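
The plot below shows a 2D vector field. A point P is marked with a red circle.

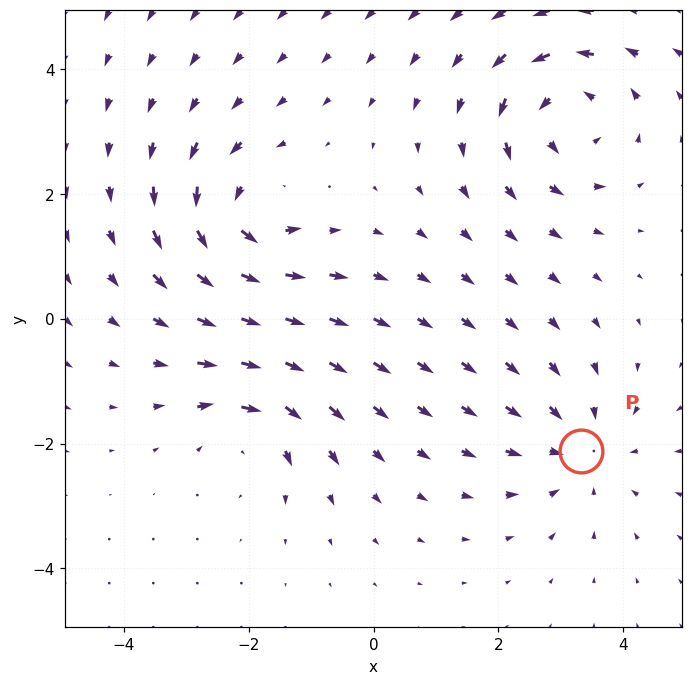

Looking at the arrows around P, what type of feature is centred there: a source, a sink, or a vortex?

At P (3.3, -2.1) the arrows converge inward. Divergence about -4, curl ≈0 — negative divergence with near-zero curl is a sink.

sink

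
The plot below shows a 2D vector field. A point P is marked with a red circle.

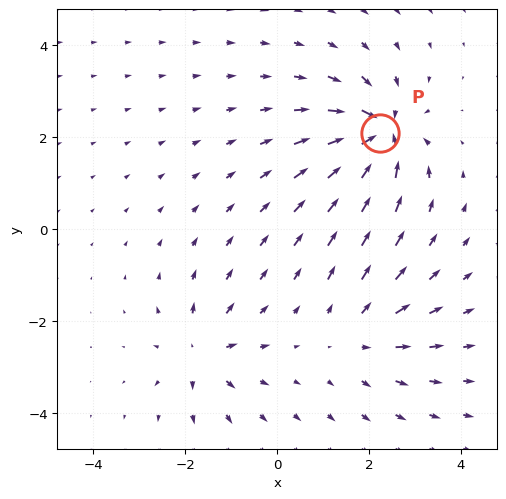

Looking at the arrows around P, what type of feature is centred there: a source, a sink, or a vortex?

sink

At P (2.2, 2.1) the arrows converge inward. Divergence about -7, curl ≈0 — negative divergence with near-zero curl is a sink.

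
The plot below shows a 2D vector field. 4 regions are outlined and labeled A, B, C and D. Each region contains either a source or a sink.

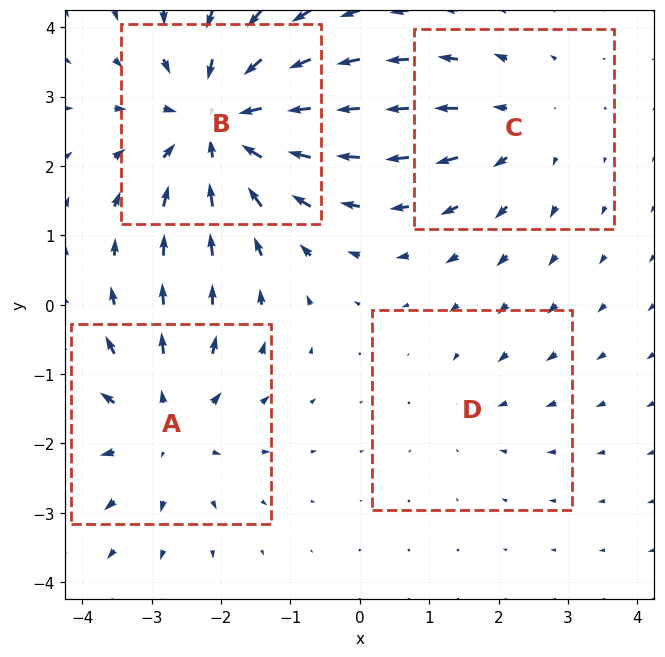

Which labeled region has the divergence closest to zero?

D

Divergence at each region's feature centre — A: about +4, B: about -6, C: about +3, D: about -2. Region D is closest to zero.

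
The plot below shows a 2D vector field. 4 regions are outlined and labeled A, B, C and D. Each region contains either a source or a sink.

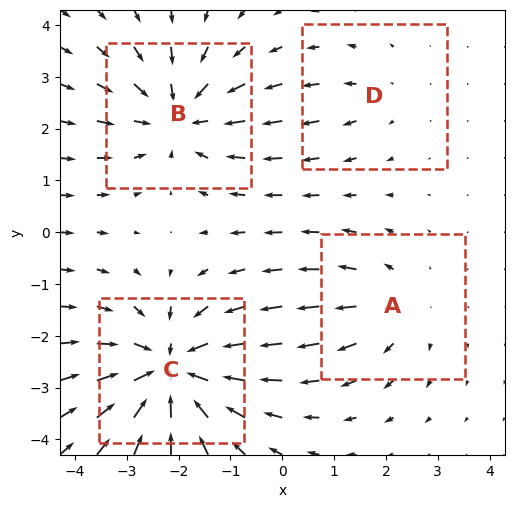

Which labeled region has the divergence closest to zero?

D

Divergence at each region's feature centre — A: about +3, B: about -5, C: about -6, D: about +2. Region D is closest to zero.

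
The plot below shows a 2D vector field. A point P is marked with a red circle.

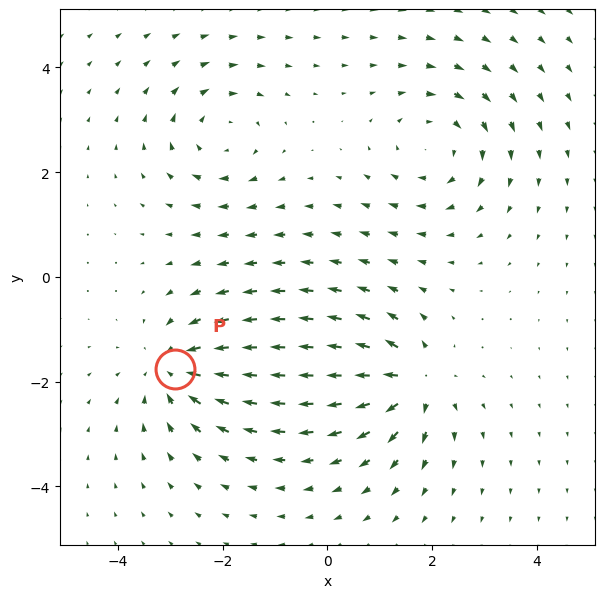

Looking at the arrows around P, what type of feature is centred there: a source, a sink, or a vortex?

At P (-2.9, -1.8) the arrows converge inward. Divergence about -4, curl ≈0 — negative divergence with near-zero curl is a sink.

sink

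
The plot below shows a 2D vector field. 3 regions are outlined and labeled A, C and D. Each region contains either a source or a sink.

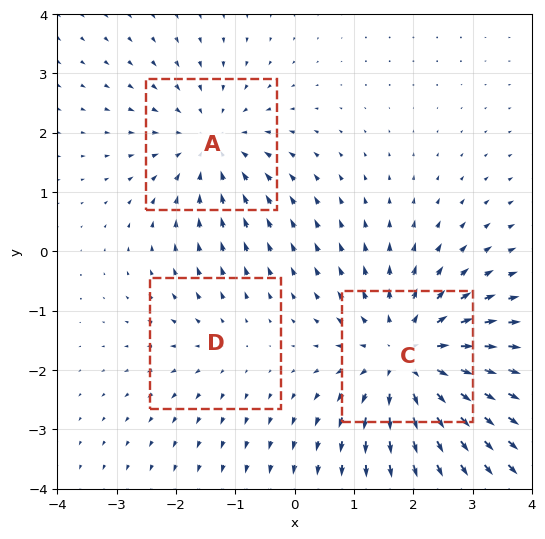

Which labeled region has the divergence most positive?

C

Divergence at each region's feature centre — A: about -3, C: about +4, D: about +2. Region C is most positive.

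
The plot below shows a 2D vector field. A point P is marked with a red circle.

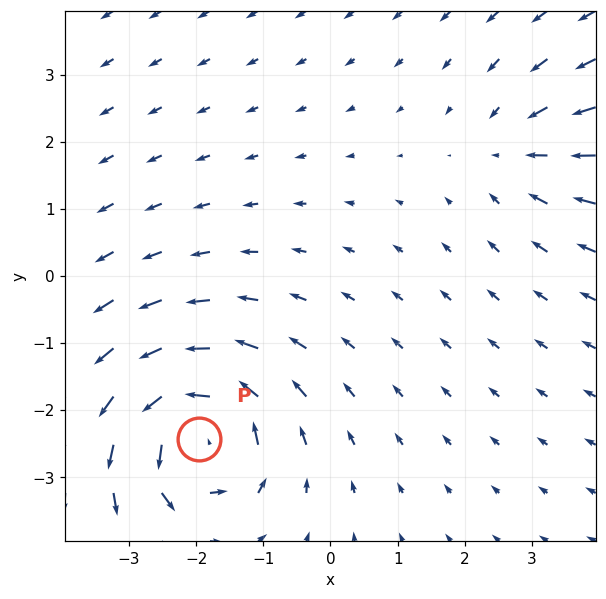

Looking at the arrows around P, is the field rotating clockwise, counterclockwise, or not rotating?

Near P at (-2.0, -2.4) the arrows circulate counterclockwise. The curl (z-component) there is about +6; positive curl means counterclockwise rotation.

counterclockwise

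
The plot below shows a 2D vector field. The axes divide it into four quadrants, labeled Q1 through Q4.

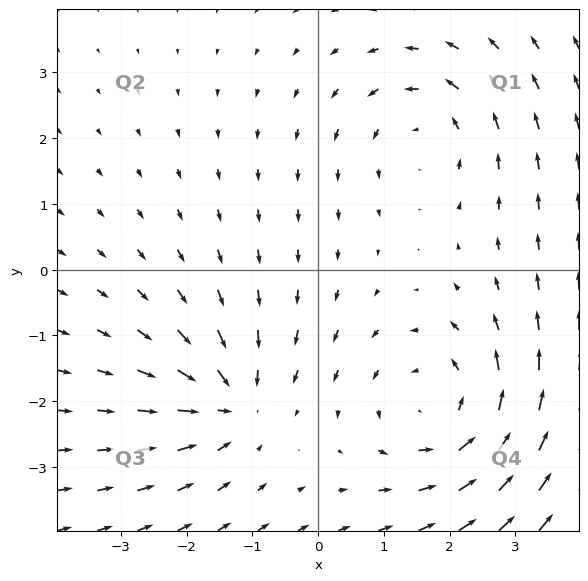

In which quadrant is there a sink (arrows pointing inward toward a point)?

Q3

The sink sits at approximately (-1.3, -2.0), which lies in quadrant Q3. The divergence there is about -4, negative as expected for a sink.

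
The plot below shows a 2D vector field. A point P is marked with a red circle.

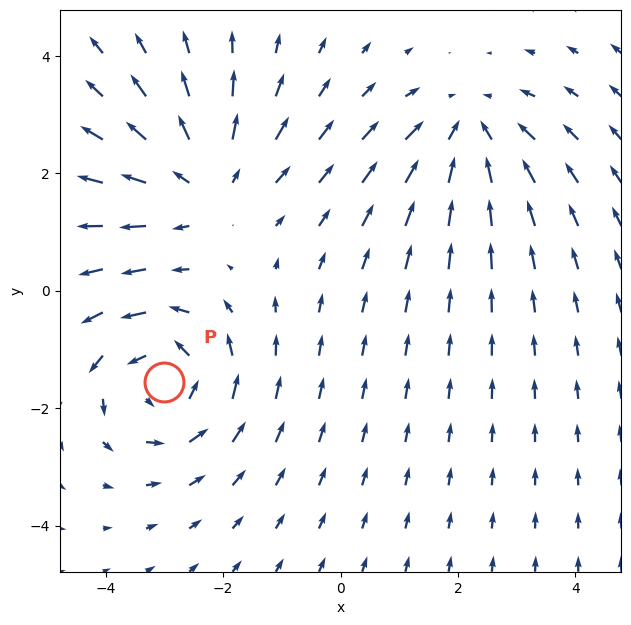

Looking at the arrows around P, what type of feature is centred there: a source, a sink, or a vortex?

At P (-3.0, -1.6) the arrows circulate counterclockwise. Divergence ≈0, curl about +5 — near-zero divergence with nonzero curl is a vortex.

vortex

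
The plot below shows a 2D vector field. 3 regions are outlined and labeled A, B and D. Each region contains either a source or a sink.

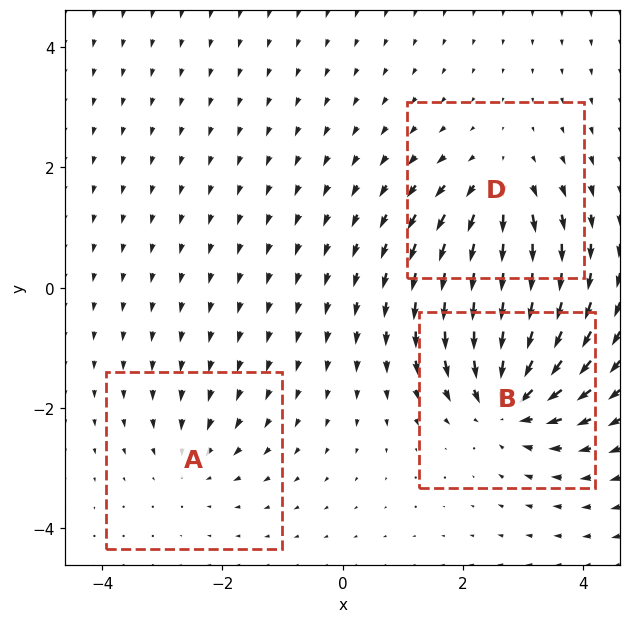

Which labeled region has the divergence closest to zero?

A

Divergence at each region's feature centre — A: about -3, B: about -6, D: about +4. Region A is closest to zero.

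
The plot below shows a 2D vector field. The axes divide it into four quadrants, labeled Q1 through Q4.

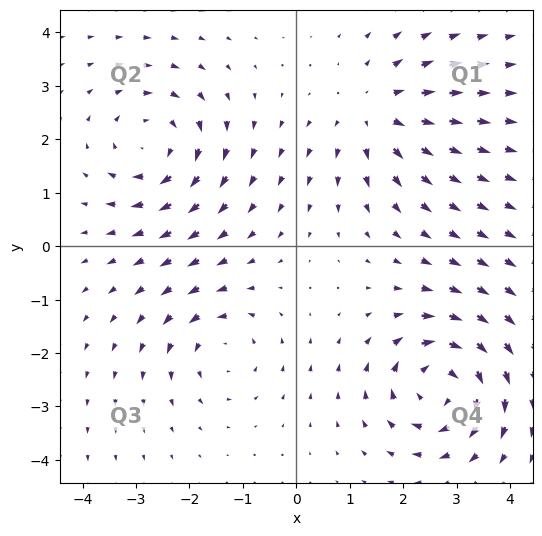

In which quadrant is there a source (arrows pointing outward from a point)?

Q1

The source sits at approximately (1.5, 2.5), which lies in quadrant Q1. The divergence there is about +3, positive as expected for a source.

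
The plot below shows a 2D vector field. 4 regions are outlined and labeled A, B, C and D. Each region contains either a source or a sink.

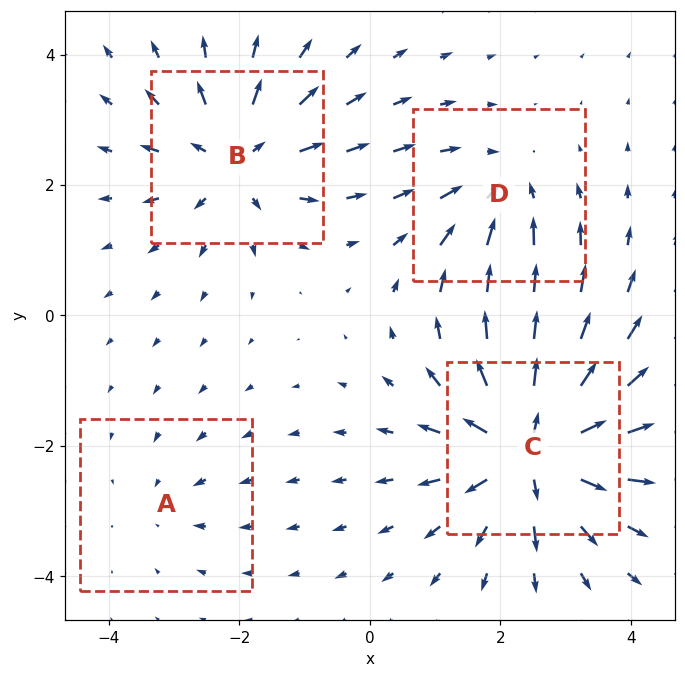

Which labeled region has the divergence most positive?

C

Divergence at each region's feature centre — A: about -2, B: about +5, C: about +8, D: about -4. Region C is most positive.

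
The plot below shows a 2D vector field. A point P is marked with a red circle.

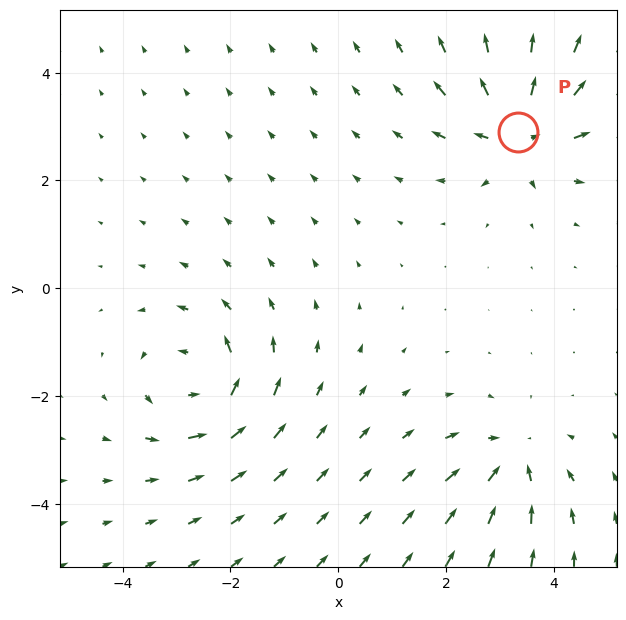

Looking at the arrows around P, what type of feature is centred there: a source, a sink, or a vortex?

source

At P (3.3, 2.9) the arrows spread outward. Divergence about +4, curl ≈0 — positive divergence with near-zero curl is a source.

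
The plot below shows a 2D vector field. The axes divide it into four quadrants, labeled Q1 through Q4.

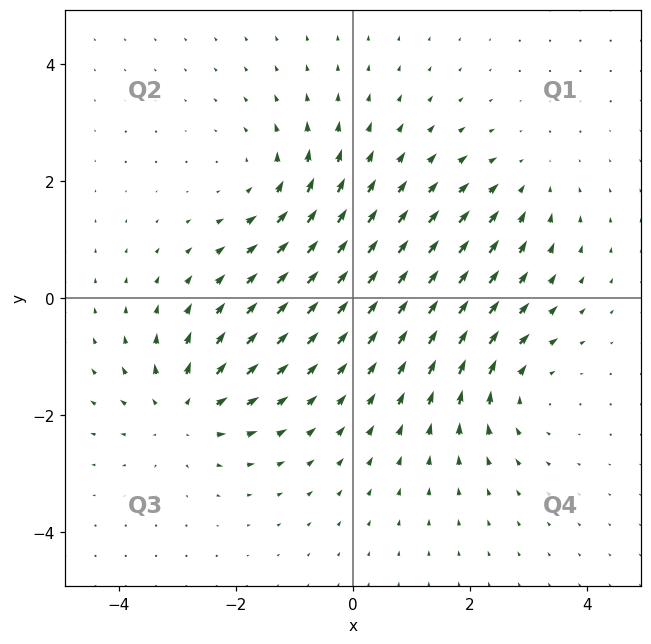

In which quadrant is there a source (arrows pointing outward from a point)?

The source sits at approximately (-2.9, -1.9), which lies in quadrant Q3. The divergence there is about +5, positive as expected for a source.

Q3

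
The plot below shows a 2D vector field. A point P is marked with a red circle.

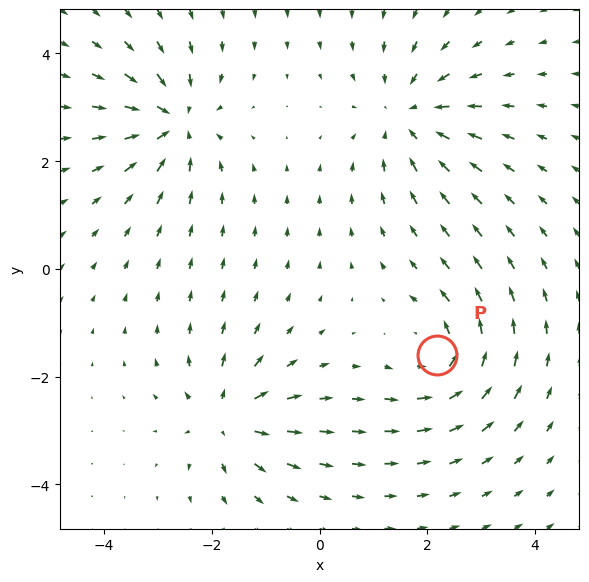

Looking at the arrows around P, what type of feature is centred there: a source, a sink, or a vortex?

vortex

At P (2.2, -1.6) the arrows circulate counterclockwise. Divergence ≈0, curl about +5 — near-zero divergence with nonzero curl is a vortex.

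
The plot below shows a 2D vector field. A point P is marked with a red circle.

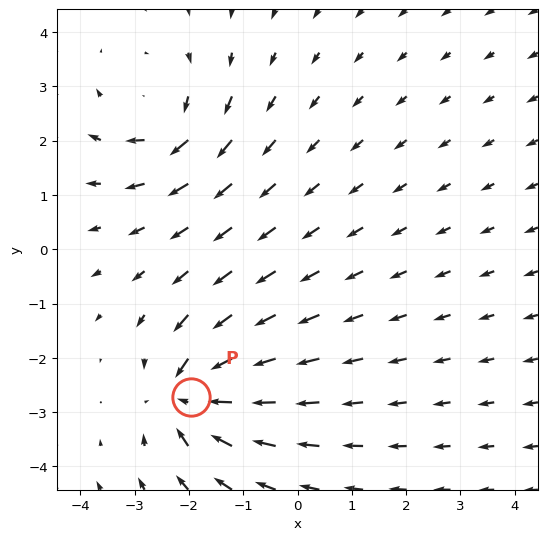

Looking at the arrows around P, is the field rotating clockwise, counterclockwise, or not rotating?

Near P at (-2.0, -2.7) the arrows show no circulation. The curl there is ≈0.

not rotating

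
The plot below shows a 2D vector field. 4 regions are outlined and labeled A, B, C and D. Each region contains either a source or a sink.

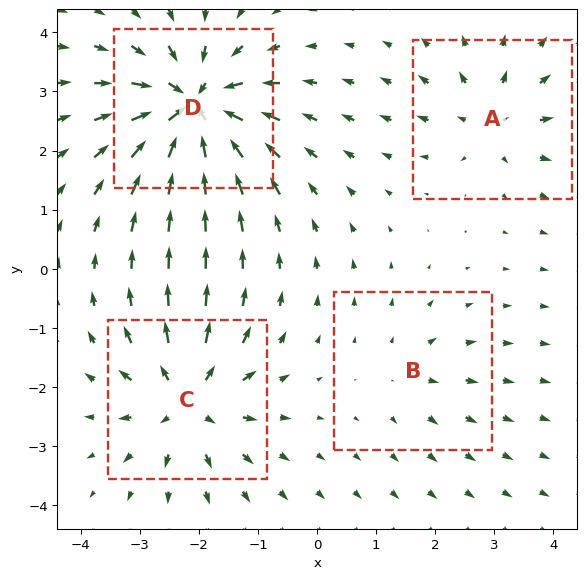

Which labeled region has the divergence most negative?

Divergence at each region's feature centre — A: about +4, B: about +3, C: about +6, D: about -9. Region D is most negative.

D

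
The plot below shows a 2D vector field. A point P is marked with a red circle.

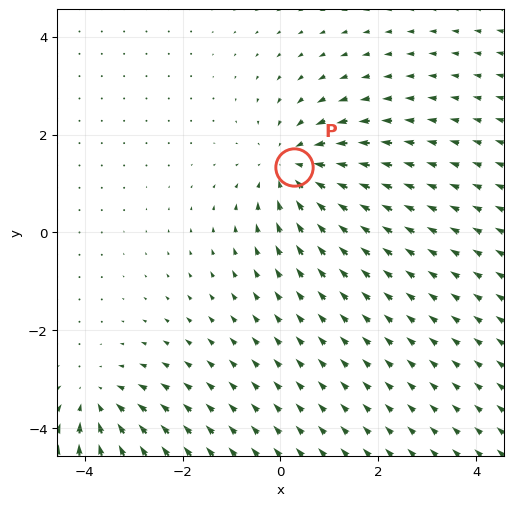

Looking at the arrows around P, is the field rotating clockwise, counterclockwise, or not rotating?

not rotating

Near P at (0.3, 1.3) the arrows show no circulation. The curl there is ≈0.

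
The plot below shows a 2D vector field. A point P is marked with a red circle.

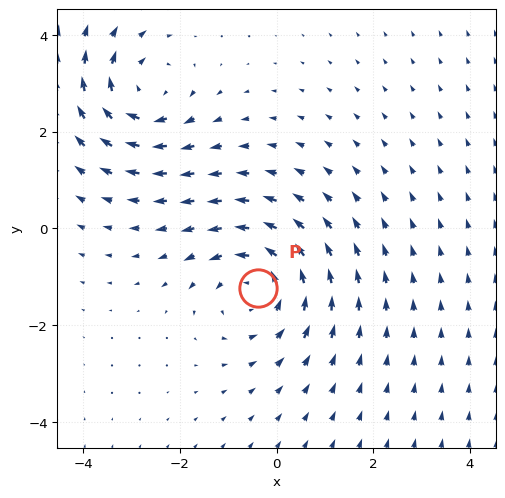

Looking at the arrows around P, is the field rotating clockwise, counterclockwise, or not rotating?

counterclockwise

Near P at (-0.4, -1.2) the arrows circulate counterclockwise. The curl (z-component) there is about +4; positive curl means counterclockwise rotation.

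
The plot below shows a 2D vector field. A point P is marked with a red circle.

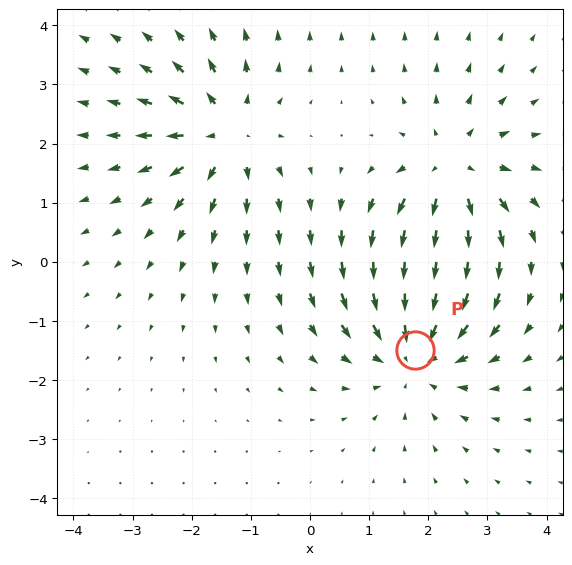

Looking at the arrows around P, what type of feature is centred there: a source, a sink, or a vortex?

At P (1.8, -1.5) the arrows converge inward. Divergence about -4, curl ≈0 — negative divergence with near-zero curl is a sink.

sink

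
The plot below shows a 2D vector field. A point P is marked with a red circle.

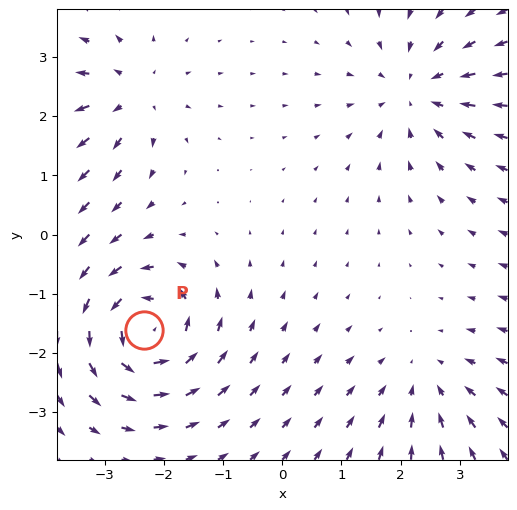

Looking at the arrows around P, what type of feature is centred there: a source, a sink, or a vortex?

vortex

At P (-2.3, -1.6) the arrows circulate counterclockwise. Divergence ≈0, curl about +6 — near-zero divergence with nonzero curl is a vortex.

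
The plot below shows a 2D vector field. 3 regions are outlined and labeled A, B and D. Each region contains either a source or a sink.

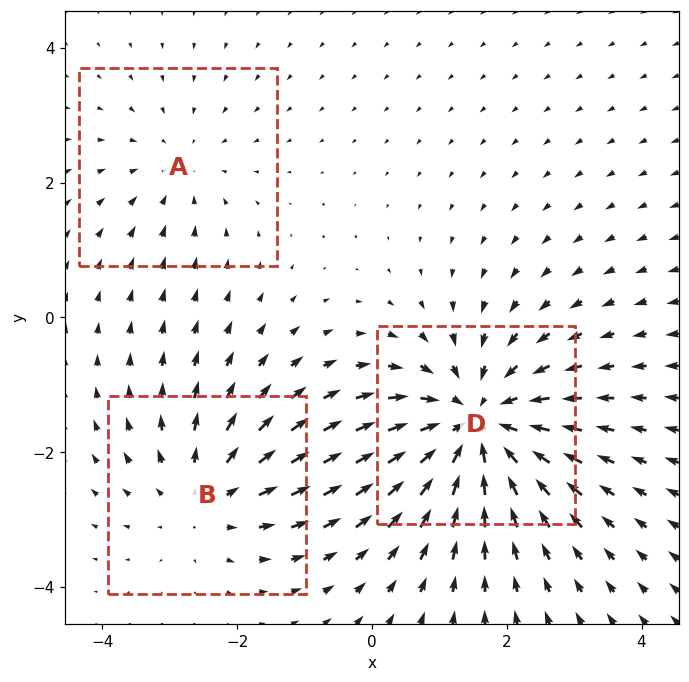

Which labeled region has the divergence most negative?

Divergence at each region's feature centre — A: about -2, B: about +3, D: about -5. Region D is most negative.

D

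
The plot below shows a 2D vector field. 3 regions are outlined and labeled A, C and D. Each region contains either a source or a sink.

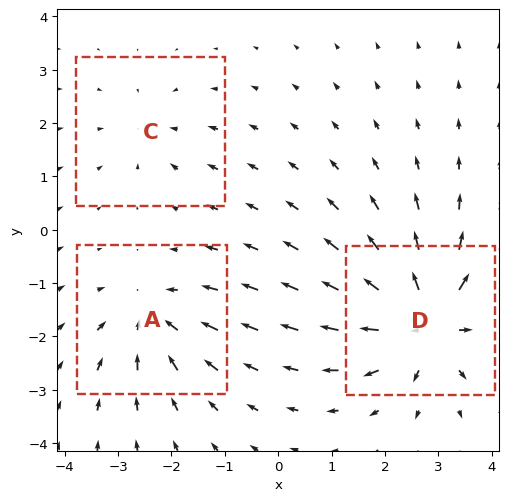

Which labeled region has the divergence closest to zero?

Divergence at each region's feature centre — A: about -3, C: about -2, D: about +5. Region C is closest to zero.

C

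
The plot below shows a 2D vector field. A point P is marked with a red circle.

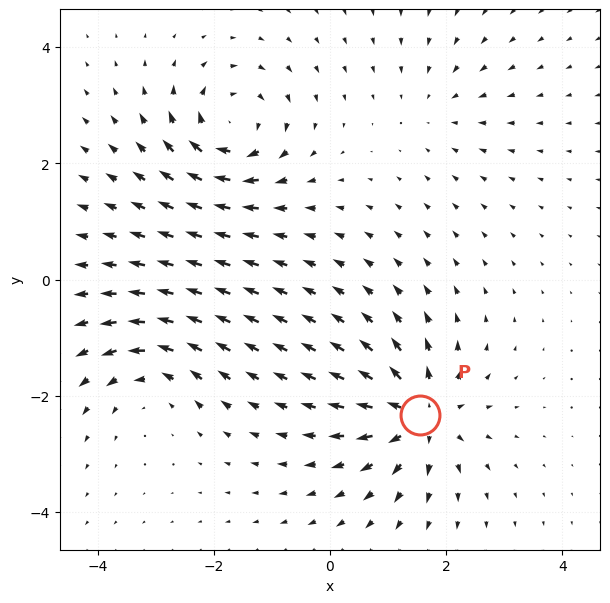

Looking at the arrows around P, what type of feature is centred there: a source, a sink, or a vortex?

At P (1.5, -2.3) the arrows spread outward. Divergence about +7, curl ≈0 — positive divergence with near-zero curl is a source.

source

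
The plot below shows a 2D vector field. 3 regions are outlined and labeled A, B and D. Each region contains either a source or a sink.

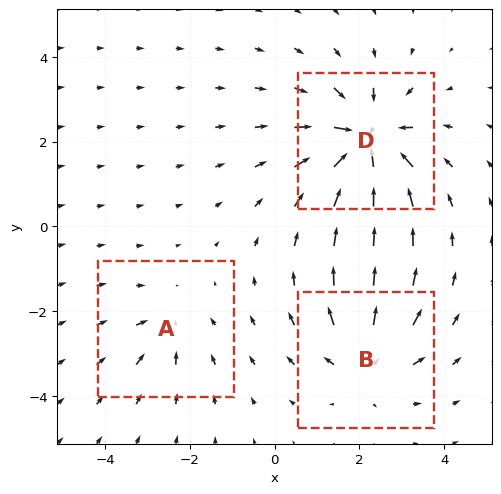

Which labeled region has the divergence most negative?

Divergence at each region's feature centre — A: about -2, B: about +4, D: about -6. Region D is most negative.

D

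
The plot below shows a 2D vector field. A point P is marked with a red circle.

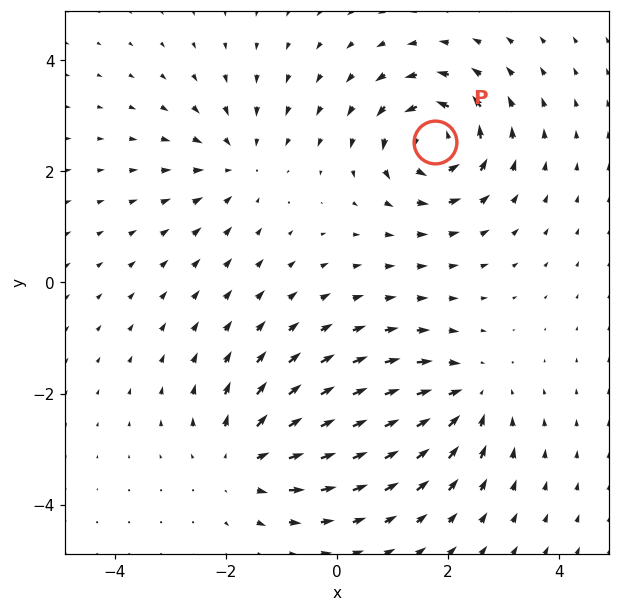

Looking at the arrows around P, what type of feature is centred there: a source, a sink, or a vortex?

At P (1.8, 2.5) the arrows circulate counterclockwise. Divergence ≈0, curl about +7 — near-zero divergence with nonzero curl is a vortex.

vortex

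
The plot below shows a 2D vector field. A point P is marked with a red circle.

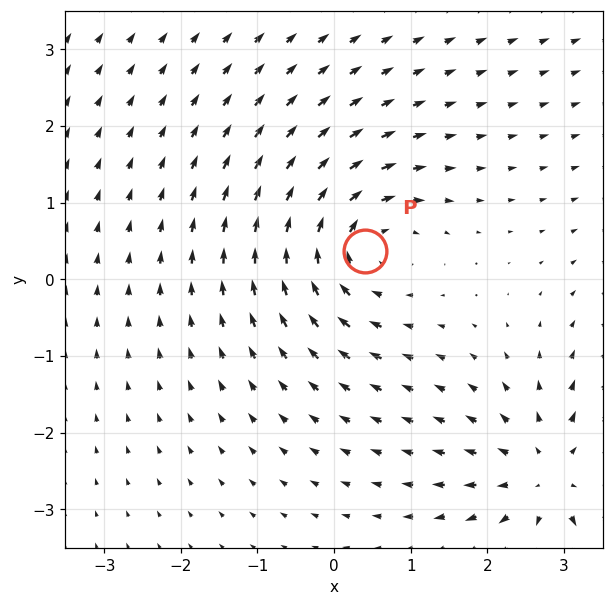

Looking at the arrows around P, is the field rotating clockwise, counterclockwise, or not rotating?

clockwise

Near P at (0.4, 0.4) the arrows circulate clockwise. The curl (z-component) there is about -4; negative curl means clockwise rotation.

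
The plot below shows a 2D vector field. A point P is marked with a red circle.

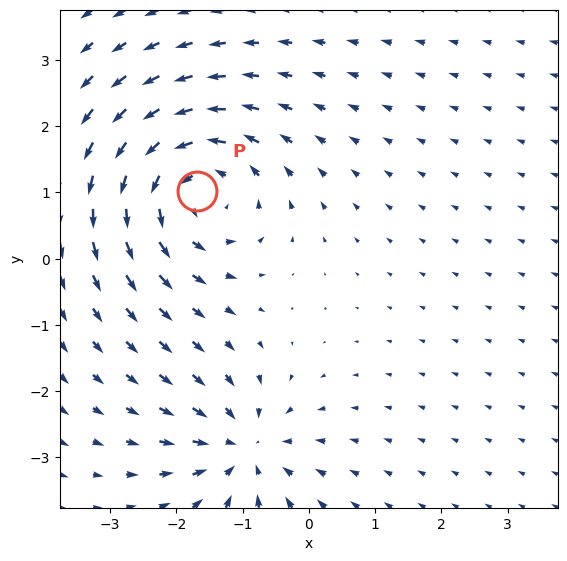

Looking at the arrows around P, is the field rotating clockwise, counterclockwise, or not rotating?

counterclockwise

Near P at (-1.7, 1.0) the arrows circulate counterclockwise. The curl (z-component) there is about +5; positive curl means counterclockwise rotation.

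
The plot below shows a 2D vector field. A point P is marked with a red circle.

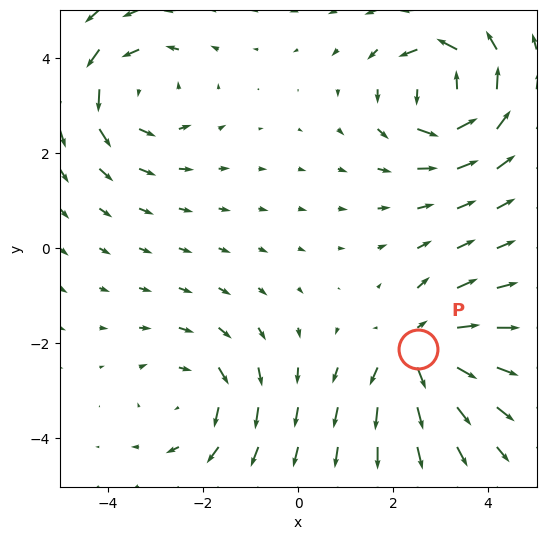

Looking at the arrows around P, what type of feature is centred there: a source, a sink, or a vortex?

At P (2.5, -2.1) the arrows spread outward. Divergence about +5, curl ≈0 — positive divergence with near-zero curl is a source.

source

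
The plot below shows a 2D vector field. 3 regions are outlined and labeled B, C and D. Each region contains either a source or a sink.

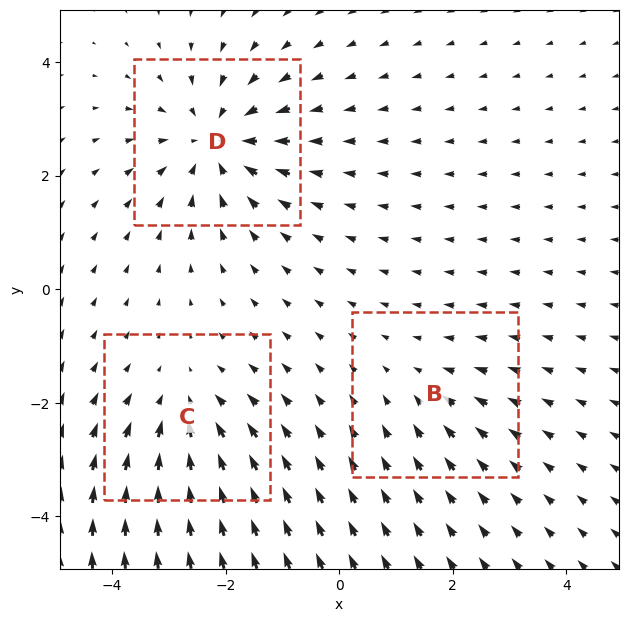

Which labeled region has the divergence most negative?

Divergence at each region's feature centre — B: about -2, C: about -3, D: about -4. Region D is most negative.

D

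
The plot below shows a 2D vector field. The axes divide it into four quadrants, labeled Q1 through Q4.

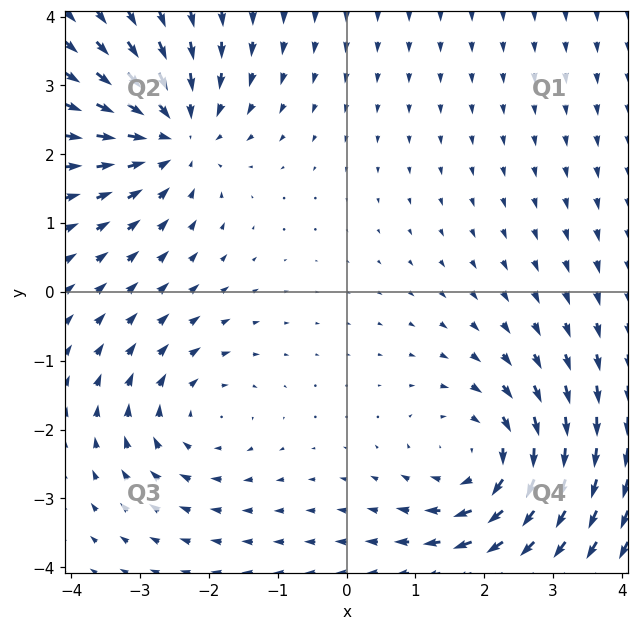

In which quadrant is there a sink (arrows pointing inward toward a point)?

Q2

The sink sits at approximately (-2.5, 2.3), which lies in quadrant Q2. The divergence there is about -4, negative as expected for a sink.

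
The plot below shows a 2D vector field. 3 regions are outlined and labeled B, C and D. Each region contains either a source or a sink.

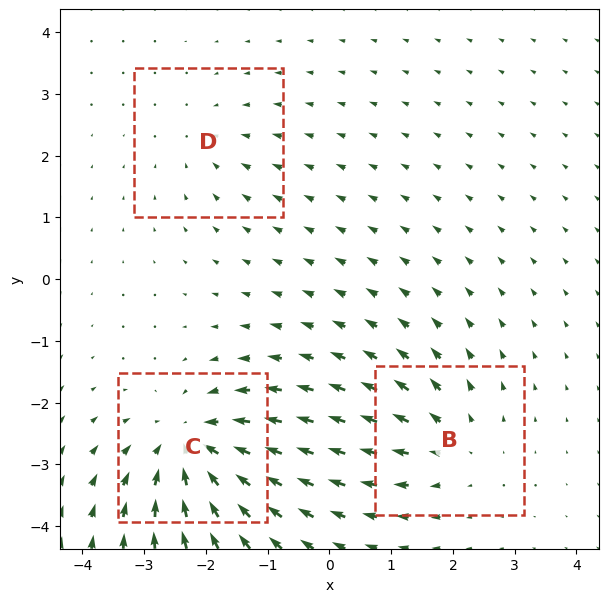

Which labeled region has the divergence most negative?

C

Divergence at each region's feature centre — B: about +3, C: about -5, D: about -2. Region C is most negative.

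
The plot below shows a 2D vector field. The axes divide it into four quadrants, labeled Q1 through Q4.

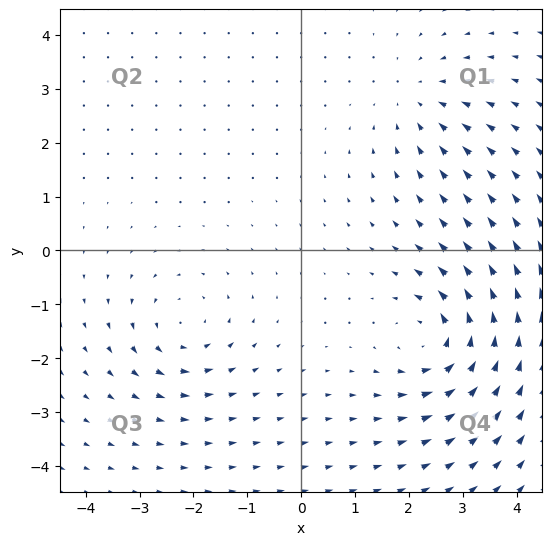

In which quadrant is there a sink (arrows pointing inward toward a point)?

Q1

The sink sits at approximately (2.2, 2.8), which lies in quadrant Q1. The divergence there is about -3, negative as expected for a sink.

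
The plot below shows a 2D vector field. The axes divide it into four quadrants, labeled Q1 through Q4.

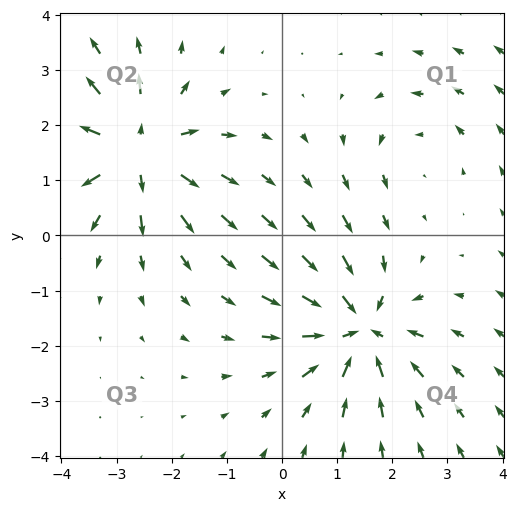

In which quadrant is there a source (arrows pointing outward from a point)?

The source sits at approximately (-2.6, 1.5), which lies in quadrant Q2. The divergence there is about +6, positive as expected for a source.

Q2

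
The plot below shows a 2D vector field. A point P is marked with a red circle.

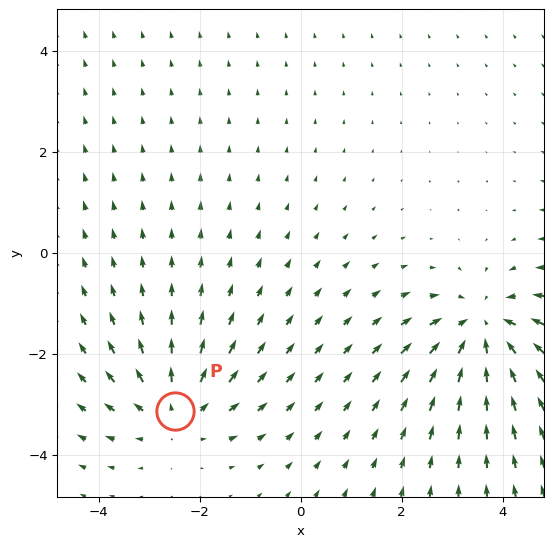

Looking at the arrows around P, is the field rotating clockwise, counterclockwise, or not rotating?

not rotating

Near P at (-2.5, -3.1) the arrows show no circulation. The curl there is ≈0.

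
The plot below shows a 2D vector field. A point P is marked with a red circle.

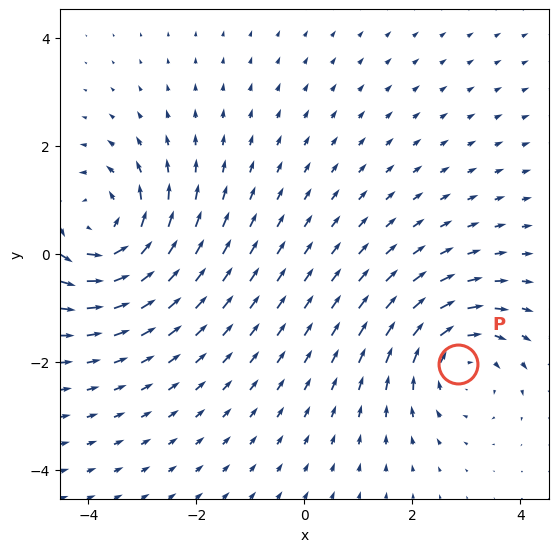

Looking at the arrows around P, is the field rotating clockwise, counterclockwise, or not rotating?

clockwise

Near P at (2.8, -2.0) the arrows circulate clockwise. The curl (z-component) there is about -4; negative curl means clockwise rotation.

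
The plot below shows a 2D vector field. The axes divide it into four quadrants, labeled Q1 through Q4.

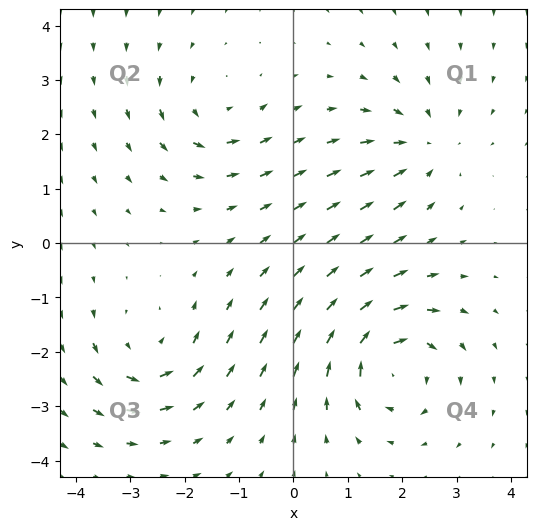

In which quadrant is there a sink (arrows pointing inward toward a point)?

Q1

The sink sits at approximately (2.4, 1.8), which lies in quadrant Q1. The divergence there is about -4, negative as expected for a sink.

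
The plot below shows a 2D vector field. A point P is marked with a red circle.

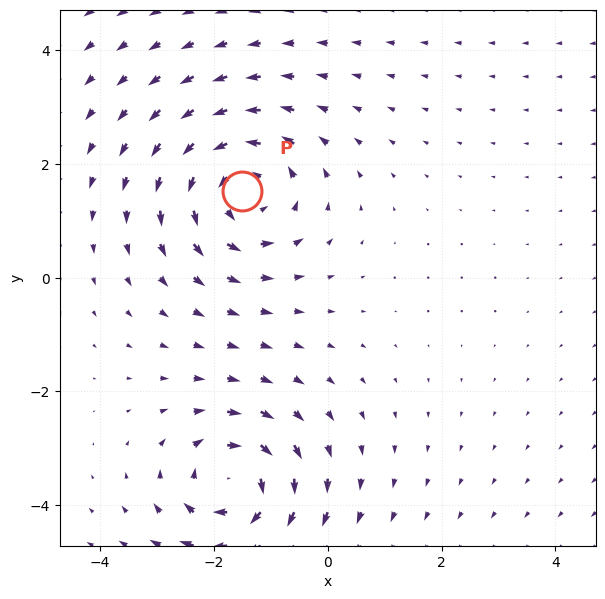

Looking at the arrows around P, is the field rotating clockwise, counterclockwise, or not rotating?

Near P at (-1.5, 1.5) the arrows circulate counterclockwise. The curl (z-component) there is about +3; positive curl means counterclockwise rotation.

counterclockwise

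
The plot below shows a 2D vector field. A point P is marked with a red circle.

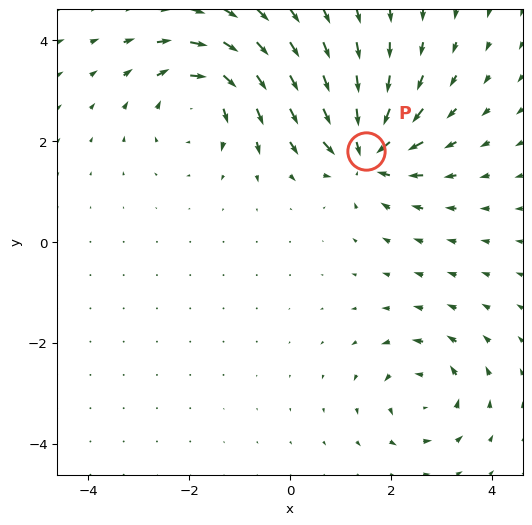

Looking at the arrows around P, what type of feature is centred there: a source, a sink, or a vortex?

At P (1.5, 1.8) the arrows converge inward. Divergence about -7, curl ≈0 — negative divergence with near-zero curl is a sink.

sink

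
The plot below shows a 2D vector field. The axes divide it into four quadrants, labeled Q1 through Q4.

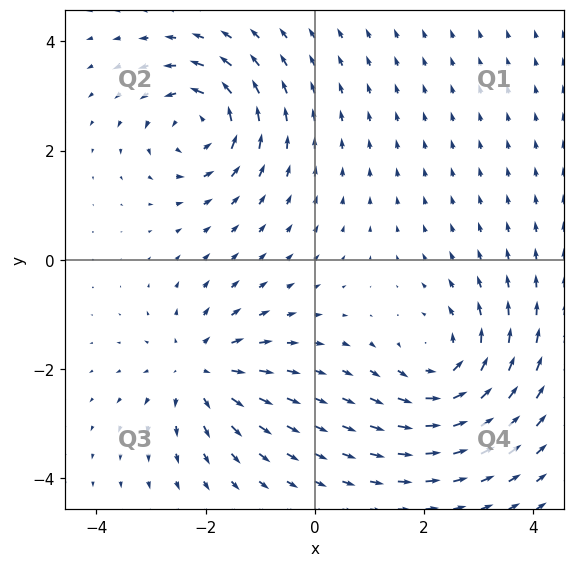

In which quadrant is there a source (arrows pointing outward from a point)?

The source sits at approximately (-2.1, -2.0), which lies in quadrant Q3. The divergence there is about +4, positive as expected for a source.

Q3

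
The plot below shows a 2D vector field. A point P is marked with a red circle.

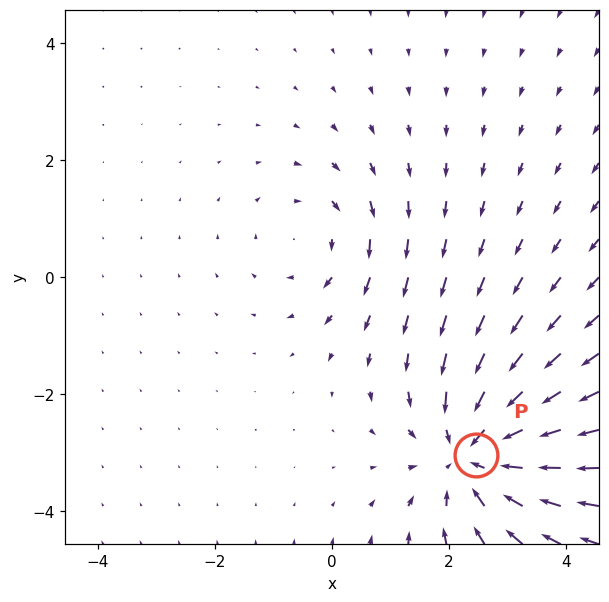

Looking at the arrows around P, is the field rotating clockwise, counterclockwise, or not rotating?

Near P at (2.5, -3.0) the arrows show no circulation. The curl there is ≈0.

not rotating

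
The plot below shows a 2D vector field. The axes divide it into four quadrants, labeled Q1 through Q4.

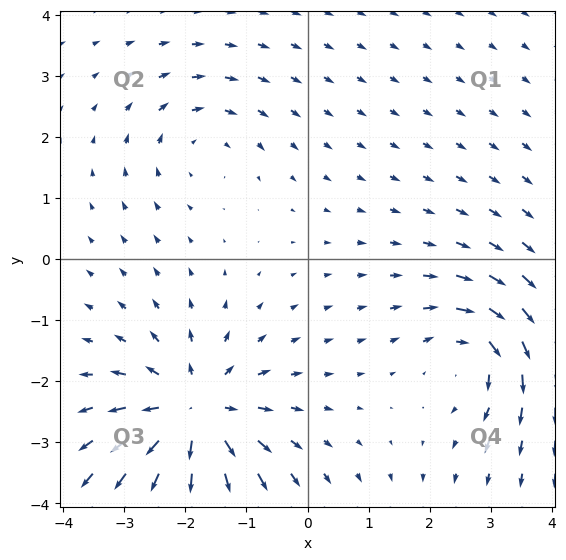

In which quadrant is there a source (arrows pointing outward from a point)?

The source sits at approximately (-1.8, -2.5), which lies in quadrant Q3. The divergence there is about +5, positive as expected for a source.

Q3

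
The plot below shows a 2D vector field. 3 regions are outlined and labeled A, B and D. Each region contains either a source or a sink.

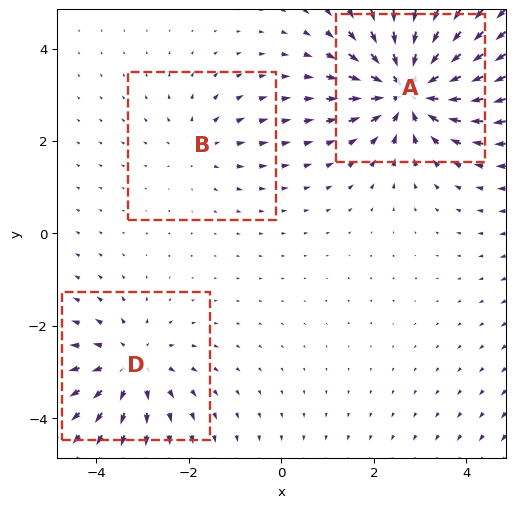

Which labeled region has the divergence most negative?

A

Divergence at each region's feature centre — A: about -6, B: about +2, D: about +3. Region A is most negative.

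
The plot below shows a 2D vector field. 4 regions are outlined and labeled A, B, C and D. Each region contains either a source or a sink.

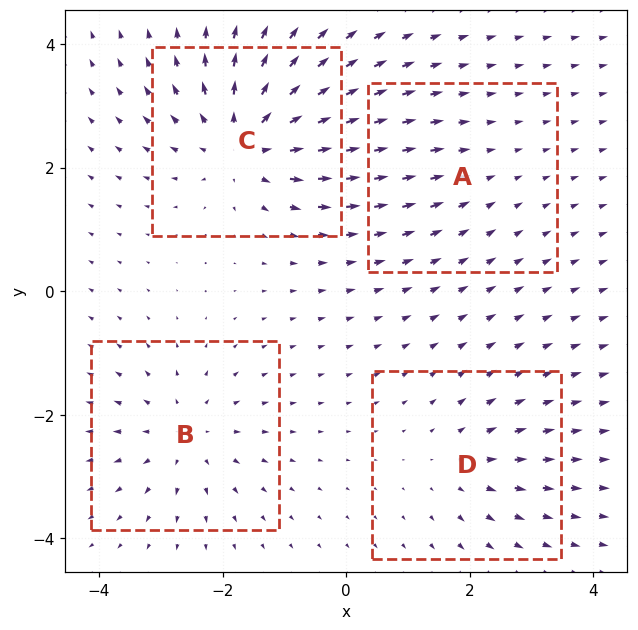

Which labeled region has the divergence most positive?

C

Divergence at each region's feature centre — A: about -2, B: about +5, C: about +7, D: about +3. Region C is most positive.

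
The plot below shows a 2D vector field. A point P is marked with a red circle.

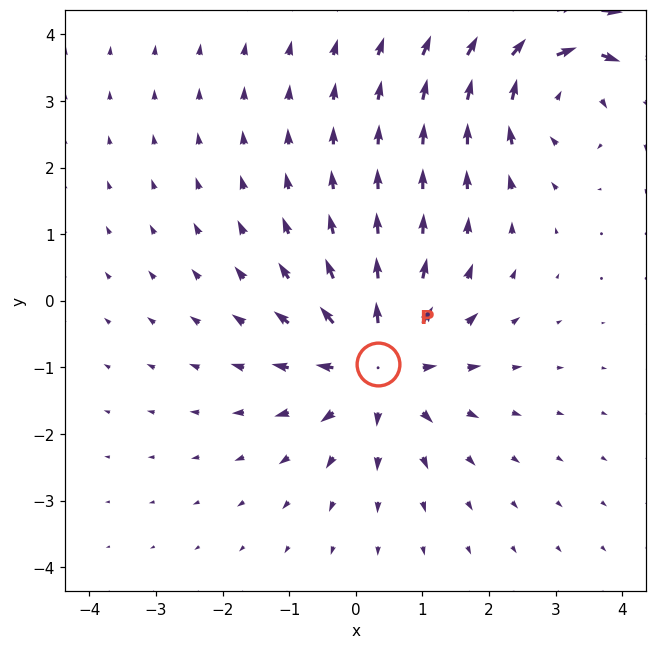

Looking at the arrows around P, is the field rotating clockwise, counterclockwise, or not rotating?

not rotating

Near P at (0.3, -1.0) the arrows show no circulation. The curl there is ≈0.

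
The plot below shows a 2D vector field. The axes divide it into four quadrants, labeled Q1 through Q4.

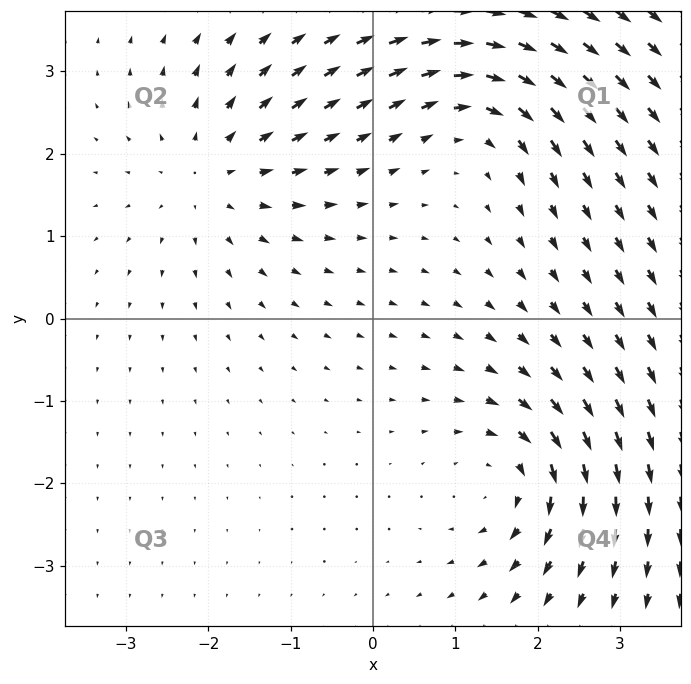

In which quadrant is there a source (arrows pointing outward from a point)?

The source sits at approximately (-1.9, 1.8), which lies in quadrant Q2. The divergence there is about +4, positive as expected for a source.

Q2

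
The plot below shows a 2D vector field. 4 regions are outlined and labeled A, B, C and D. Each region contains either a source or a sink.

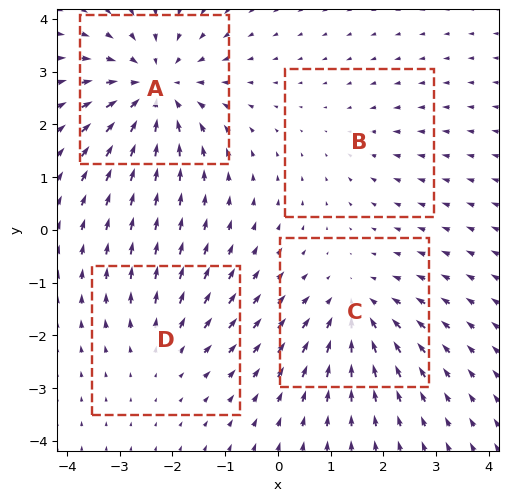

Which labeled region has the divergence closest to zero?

B

Divergence at each region's feature centre — A: about -6, B: about -2, C: about -5, D: about +3. Region B is closest to zero.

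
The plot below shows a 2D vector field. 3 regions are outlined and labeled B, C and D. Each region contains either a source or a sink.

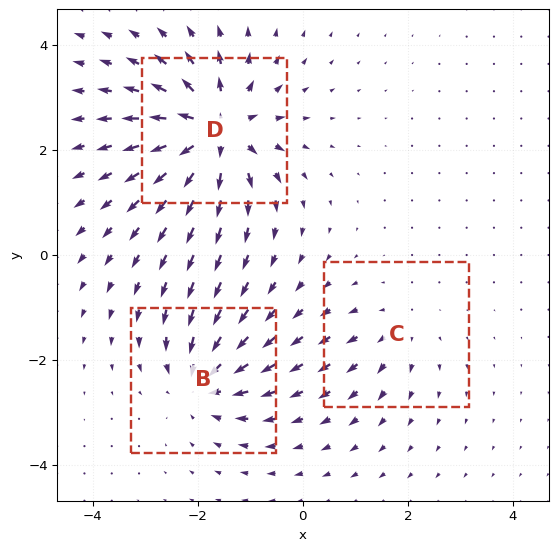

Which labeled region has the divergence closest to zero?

Divergence at each region's feature centre — B: about -4, C: about +2, D: about +6. Region C is closest to zero.

C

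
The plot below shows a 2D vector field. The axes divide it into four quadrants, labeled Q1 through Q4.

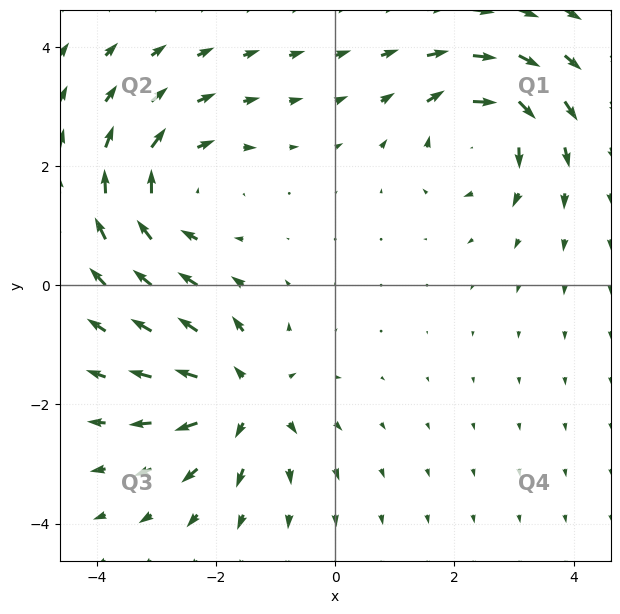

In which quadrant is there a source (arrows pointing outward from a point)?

Q3

The source sits at approximately (-1.5, -1.9), which lies in quadrant Q3. The divergence there is about +5, positive as expected for a source.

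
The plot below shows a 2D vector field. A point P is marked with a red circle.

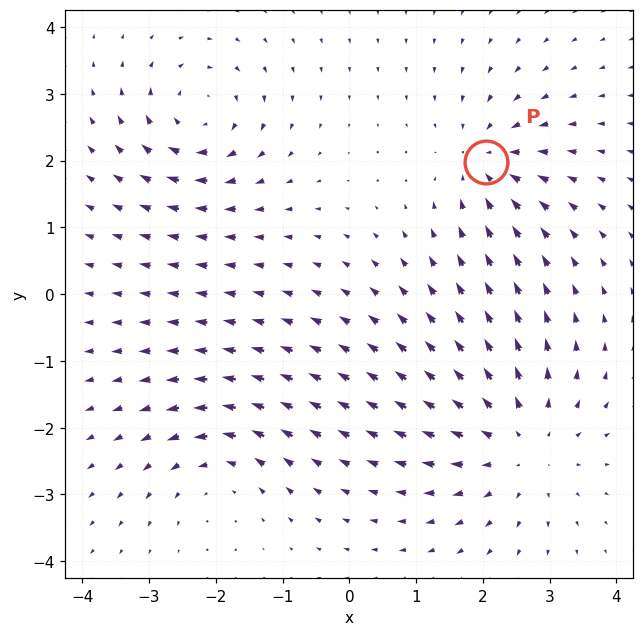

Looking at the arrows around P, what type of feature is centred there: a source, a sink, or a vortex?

sink

At P (2.0, 2.0) the arrows converge inward. Divergence about -4, curl ≈0 — negative divergence with near-zero curl is a sink.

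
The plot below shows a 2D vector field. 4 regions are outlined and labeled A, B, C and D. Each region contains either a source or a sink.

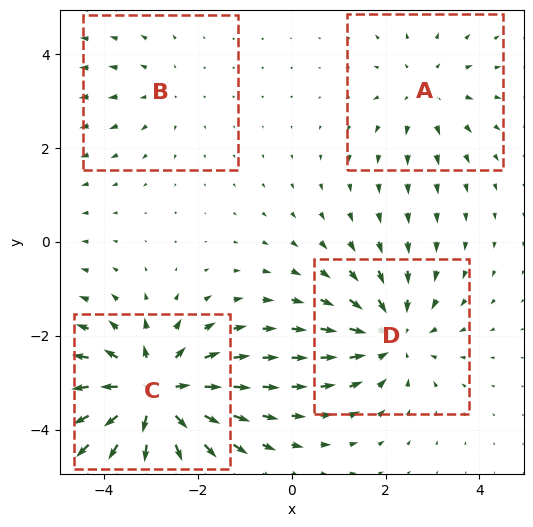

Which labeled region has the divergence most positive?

Divergence at each region's feature centre — A: about +3, B: about +2, C: about +7, D: about -4. Region C is most positive.

C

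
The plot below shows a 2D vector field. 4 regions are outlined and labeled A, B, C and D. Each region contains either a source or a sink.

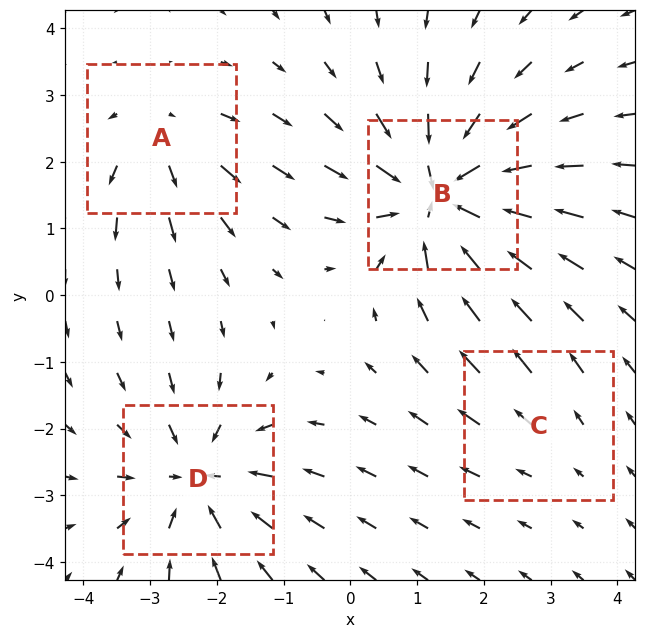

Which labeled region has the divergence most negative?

B

Divergence at each region's feature centre — A: about +3, B: about -7, C: about +2, D: about -5. Region B is most negative.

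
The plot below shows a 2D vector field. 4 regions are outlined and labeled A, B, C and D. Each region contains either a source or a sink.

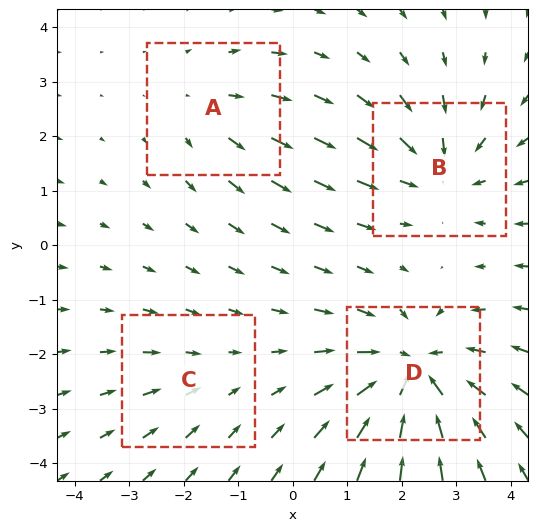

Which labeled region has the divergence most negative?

Divergence at each region's feature centre — A: about +3, B: about -4, C: about -2, D: about -6. Region D is most negative.

D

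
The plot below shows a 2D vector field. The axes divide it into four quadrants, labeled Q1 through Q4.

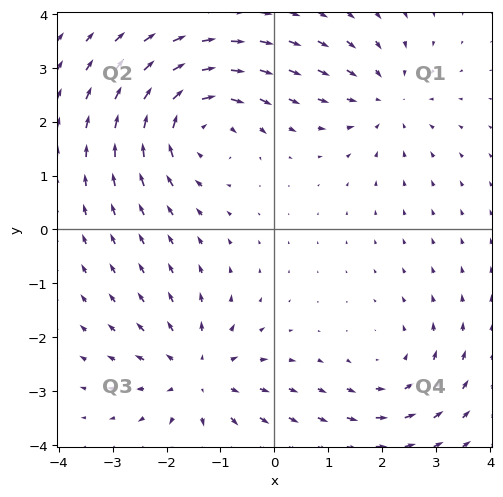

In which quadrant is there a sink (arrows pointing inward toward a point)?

Q1

The sink sits at approximately (2.1, 2.4), which lies in quadrant Q1. The divergence there is about -3, negative as expected for a sink.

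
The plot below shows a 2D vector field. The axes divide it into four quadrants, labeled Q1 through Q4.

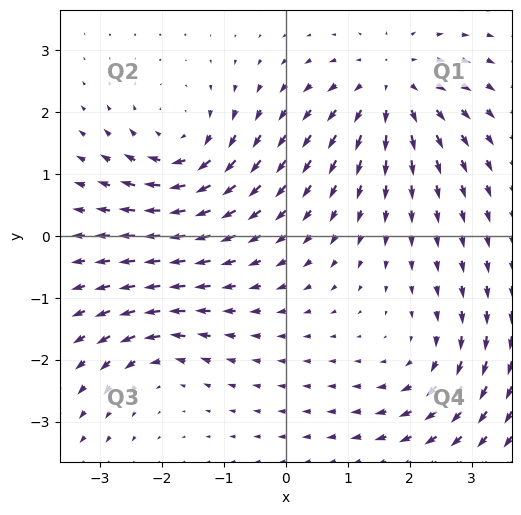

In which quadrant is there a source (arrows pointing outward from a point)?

Q1

The source sits at approximately (1.7, 2.4), which lies in quadrant Q1. The divergence there is about +5, positive as expected for a source.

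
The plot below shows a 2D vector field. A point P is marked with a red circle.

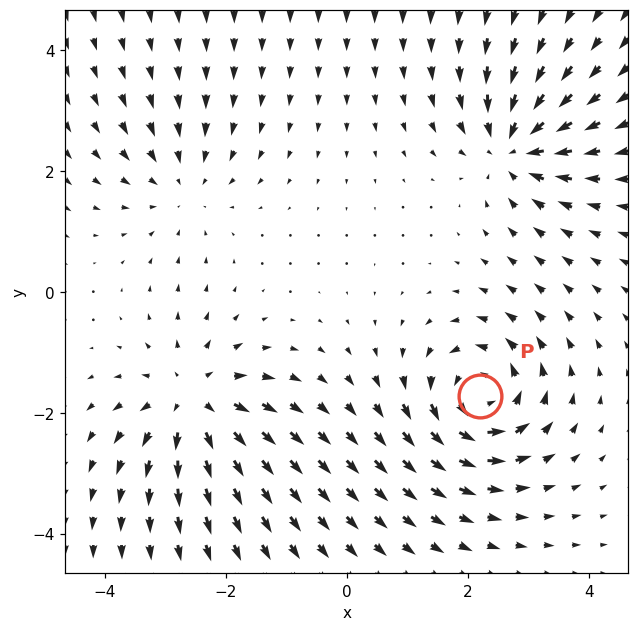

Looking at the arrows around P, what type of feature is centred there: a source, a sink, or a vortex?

vortex

At P (2.2, -1.7) the arrows circulate counterclockwise. Divergence ≈0, curl about +5 — near-zero divergence with nonzero curl is a vortex.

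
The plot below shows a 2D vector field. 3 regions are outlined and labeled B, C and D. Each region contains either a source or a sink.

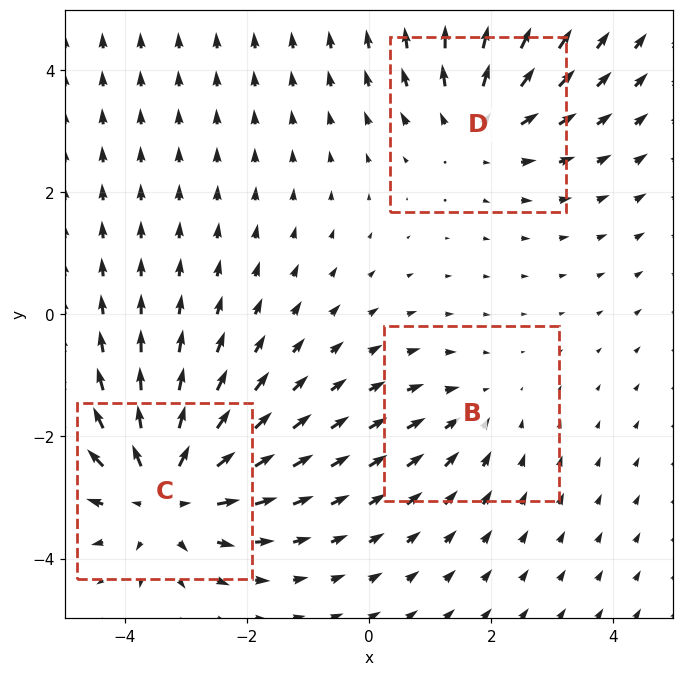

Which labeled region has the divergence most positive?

Divergence at each region's feature centre — B: about -2, C: about +5, D: about +3. Region C is most positive.

C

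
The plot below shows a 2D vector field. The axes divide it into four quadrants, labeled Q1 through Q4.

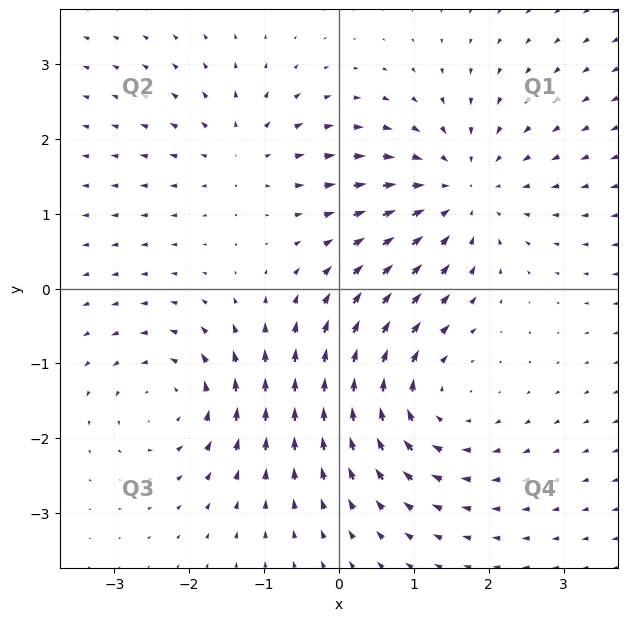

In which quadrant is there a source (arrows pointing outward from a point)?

The source sits at approximately (-1.3, 1.8), which lies in quadrant Q2. The divergence there is about +3, positive as expected for a source.

Q2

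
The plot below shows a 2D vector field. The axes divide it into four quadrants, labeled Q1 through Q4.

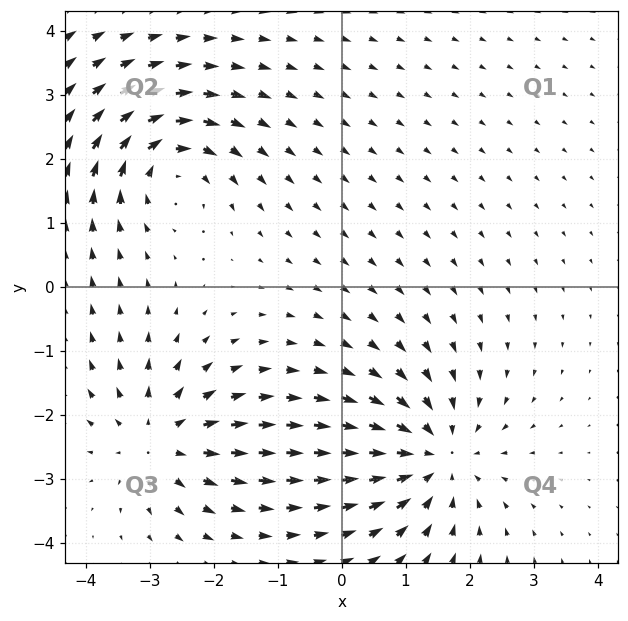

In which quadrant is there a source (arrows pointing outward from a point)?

The source sits at approximately (-2.8, -2.4), which lies in quadrant Q3. The divergence there is about +4, positive as expected for a source.

Q3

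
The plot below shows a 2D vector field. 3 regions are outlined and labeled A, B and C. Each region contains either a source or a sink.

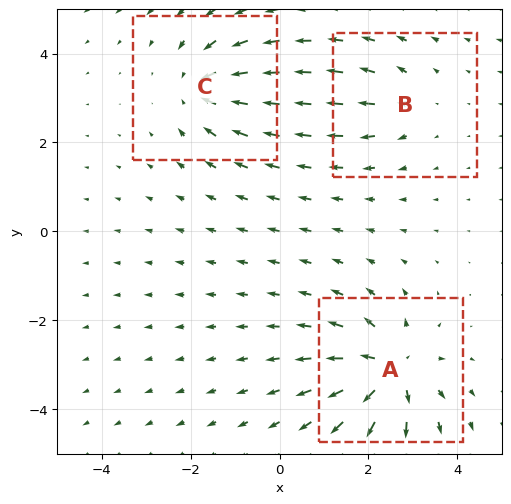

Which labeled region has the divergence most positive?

A

Divergence at each region's feature centre — A: about +6, B: about +3, C: about -4. Region A is most positive.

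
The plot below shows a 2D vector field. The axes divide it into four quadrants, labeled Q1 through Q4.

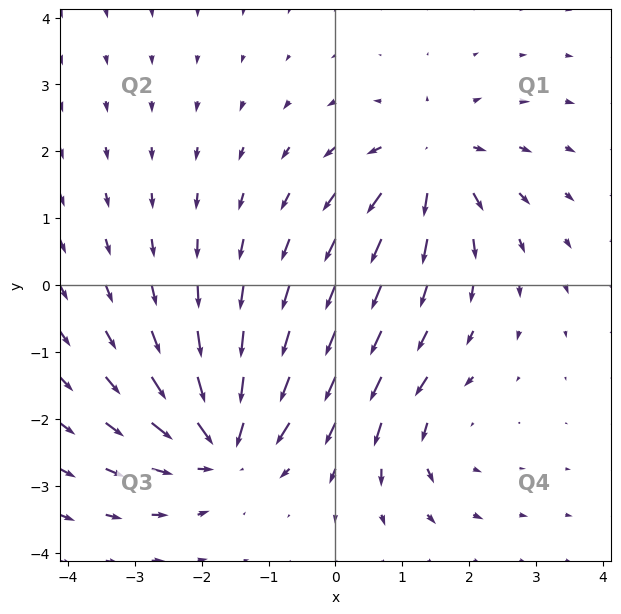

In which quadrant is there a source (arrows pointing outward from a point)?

Q1

The source sits at approximately (1.4, 1.8), which lies in quadrant Q1. The divergence there is about +5, positive as expected for a source.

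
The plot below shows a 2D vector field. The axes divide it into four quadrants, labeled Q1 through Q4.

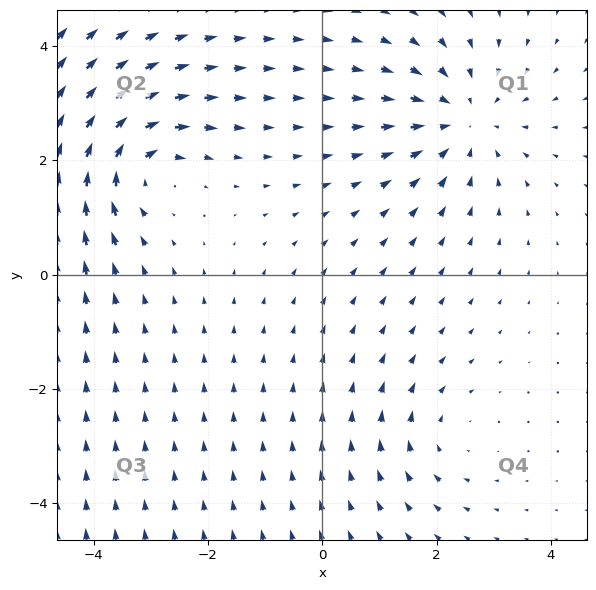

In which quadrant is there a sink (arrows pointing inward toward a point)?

The sink sits at approximately (2.5, 2.7), which lies in quadrant Q1. The divergence there is about -4, negative as expected for a sink.

Q1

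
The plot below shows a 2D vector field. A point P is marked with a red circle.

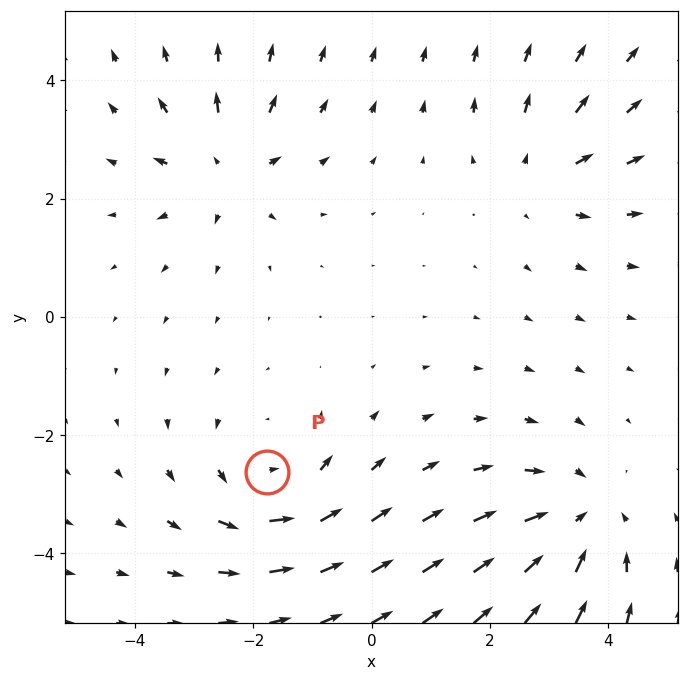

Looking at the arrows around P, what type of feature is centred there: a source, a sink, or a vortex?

vortex

At P (-1.8, -2.6) the arrows circulate counterclockwise. Divergence ≈0, curl about +3 — near-zero divergence with nonzero curl is a vortex.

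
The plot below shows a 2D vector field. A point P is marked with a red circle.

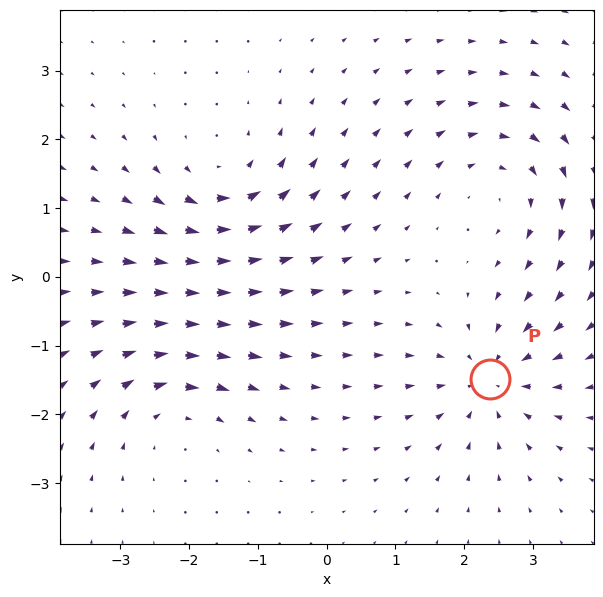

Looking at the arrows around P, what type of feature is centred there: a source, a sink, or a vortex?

At P (2.4, -1.5) the arrows converge inward. Divergence about -6, curl ≈0 — negative divergence with near-zero curl is a sink.

sink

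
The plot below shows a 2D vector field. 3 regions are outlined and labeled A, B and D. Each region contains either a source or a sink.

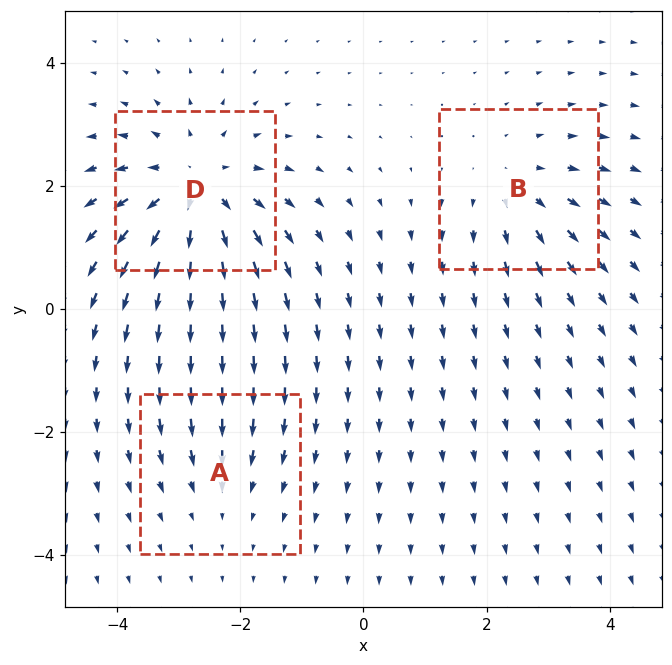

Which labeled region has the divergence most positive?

D

Divergence at each region's feature centre — A: about -2, B: about +3, D: about +5. Region D is most positive.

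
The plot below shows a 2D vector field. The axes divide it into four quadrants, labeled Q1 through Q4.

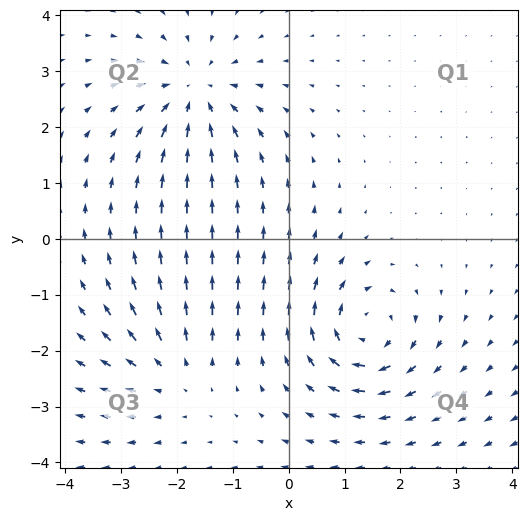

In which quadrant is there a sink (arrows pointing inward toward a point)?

Q2

The sink sits at approximately (-1.7, 2.6), which lies in quadrant Q2. The divergence there is about -4, negative as expected for a sink.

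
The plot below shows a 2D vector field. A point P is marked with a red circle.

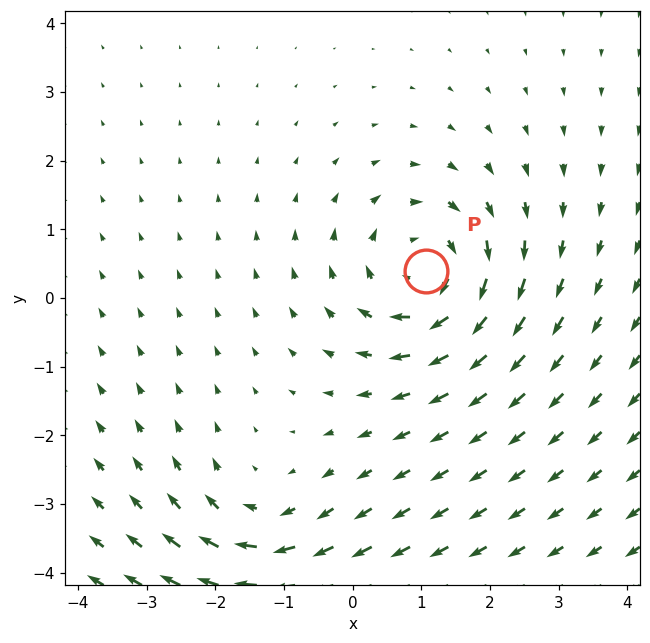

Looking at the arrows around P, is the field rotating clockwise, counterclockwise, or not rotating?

clockwise

Near P at (1.1, 0.4) the arrows circulate clockwise. The curl (z-component) there is about -5; negative curl means clockwise rotation.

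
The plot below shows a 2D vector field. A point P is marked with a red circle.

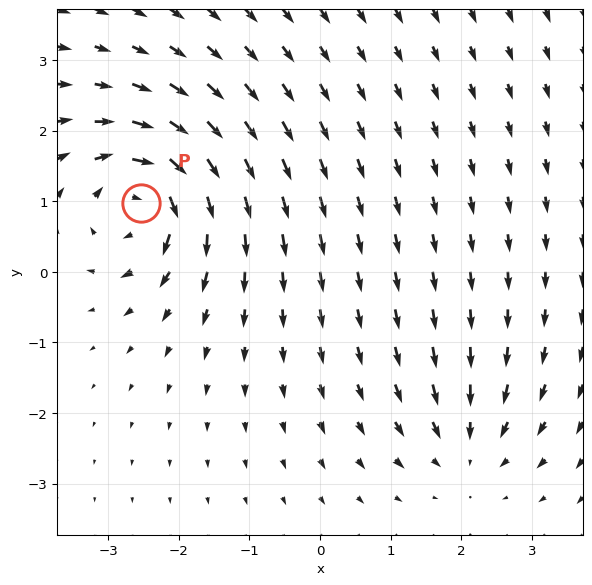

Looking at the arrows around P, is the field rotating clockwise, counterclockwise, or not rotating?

clockwise

Near P at (-2.5, 1.0) the arrows circulate clockwise. The curl (z-component) there is about -6; negative curl means clockwise rotation.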